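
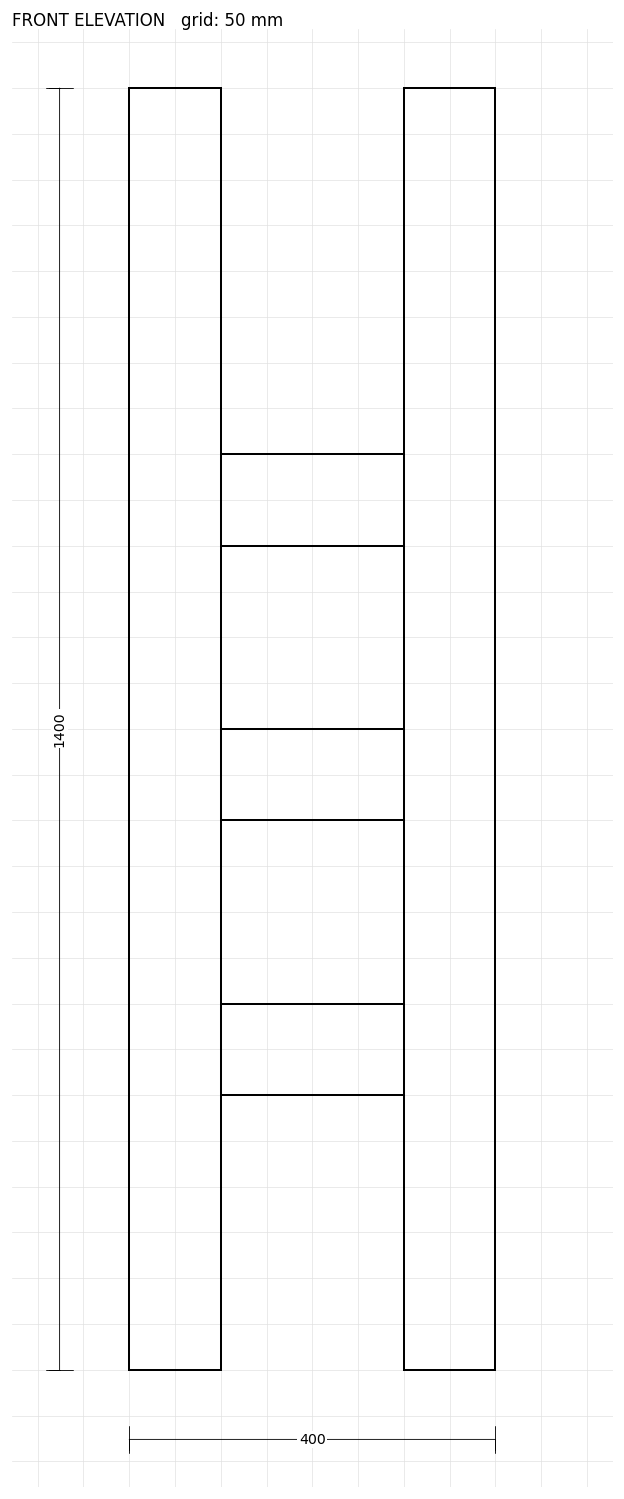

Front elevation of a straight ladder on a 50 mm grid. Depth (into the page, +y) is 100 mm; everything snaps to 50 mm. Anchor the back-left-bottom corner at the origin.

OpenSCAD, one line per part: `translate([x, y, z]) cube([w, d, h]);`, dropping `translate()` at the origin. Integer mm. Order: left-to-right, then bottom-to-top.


cube([100, 100, 1400]);
translate([100, 0, 300]) cube([200, 100, 100]);
translate([100, 0, 600]) cube([200, 100, 100]);
translate([100, 0, 900]) cube([200, 100, 100]);
translate([300, 0, 0]) cube([100, 100, 1400]);


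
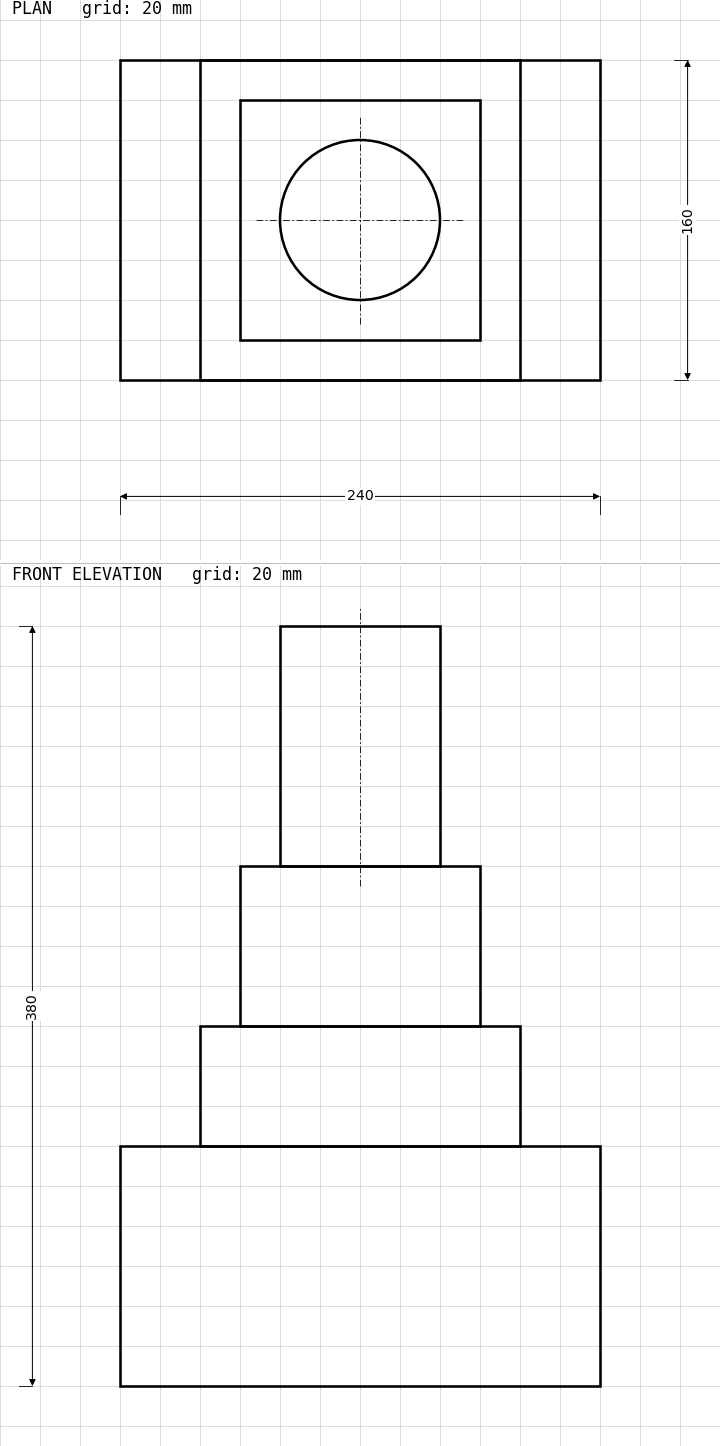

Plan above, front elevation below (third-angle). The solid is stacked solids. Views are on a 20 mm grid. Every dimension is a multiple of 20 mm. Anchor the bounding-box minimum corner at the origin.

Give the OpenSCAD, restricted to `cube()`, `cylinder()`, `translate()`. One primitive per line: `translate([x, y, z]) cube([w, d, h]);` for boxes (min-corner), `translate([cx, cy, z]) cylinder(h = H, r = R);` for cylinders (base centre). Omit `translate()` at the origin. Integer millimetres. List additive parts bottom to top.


cube([240, 160, 120]);
translate([40, 0, 120]) cube([160, 160, 60]);
translate([60, 20, 180]) cube([120, 120, 80]);
translate([120, 80, 260]) cylinder(h = 120, r = 40);


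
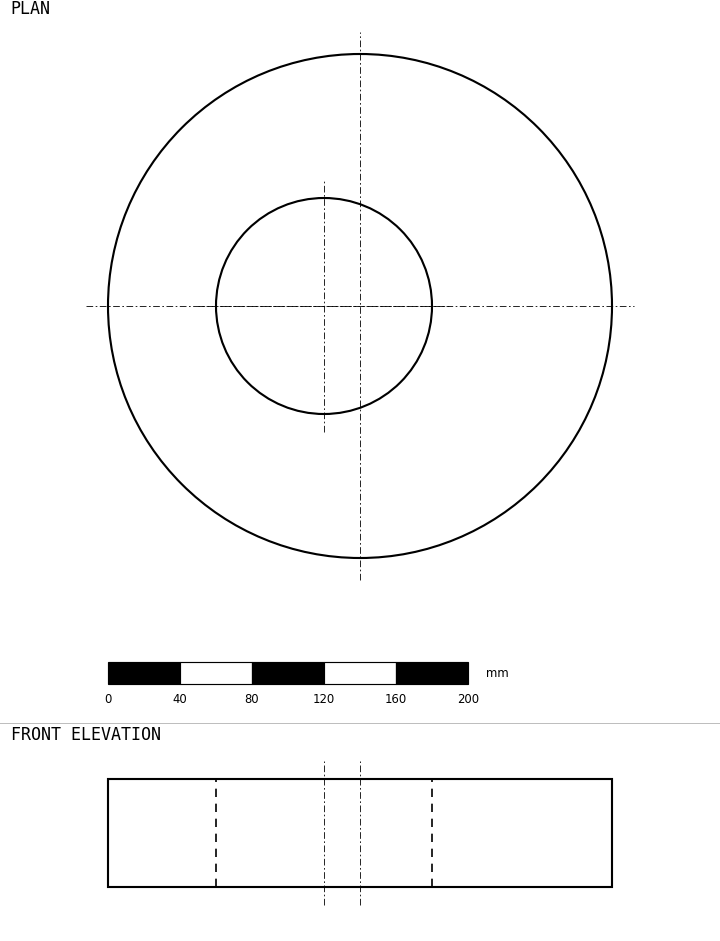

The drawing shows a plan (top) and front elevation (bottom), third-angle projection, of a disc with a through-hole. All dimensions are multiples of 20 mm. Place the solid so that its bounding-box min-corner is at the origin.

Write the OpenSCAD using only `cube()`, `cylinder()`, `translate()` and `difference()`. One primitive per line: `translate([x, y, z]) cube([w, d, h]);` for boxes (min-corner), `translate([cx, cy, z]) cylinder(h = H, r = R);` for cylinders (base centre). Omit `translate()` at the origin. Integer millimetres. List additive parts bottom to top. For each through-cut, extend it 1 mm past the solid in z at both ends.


difference() {
  translate([140, 140, 0]) cylinder(h = 60, r = 140);
  translate([120, 140, -1]) cylinder(h = 62, r = 60);
}


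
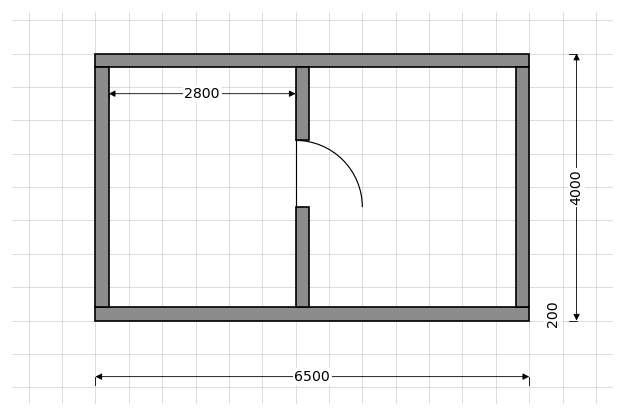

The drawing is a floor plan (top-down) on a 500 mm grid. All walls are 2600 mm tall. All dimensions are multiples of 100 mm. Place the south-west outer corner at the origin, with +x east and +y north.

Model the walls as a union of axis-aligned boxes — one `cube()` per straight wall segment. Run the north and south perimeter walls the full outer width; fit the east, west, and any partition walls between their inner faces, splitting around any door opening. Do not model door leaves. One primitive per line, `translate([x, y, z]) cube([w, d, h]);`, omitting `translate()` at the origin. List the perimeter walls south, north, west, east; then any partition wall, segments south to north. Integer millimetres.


cube([6500, 200, 2600]);
translate([0, 3800, 0]) cube([6500, 200, 2600]);
translate([0, 200, 0]) cube([200, 3600, 2600]);
translate([6300, 200, 0]) cube([200, 3600, 2600]);
translate([3000, 200, 0]) cube([200, 1500, 2600]);
translate([3000, 2700, 0]) cube([200, 1100, 2600]);


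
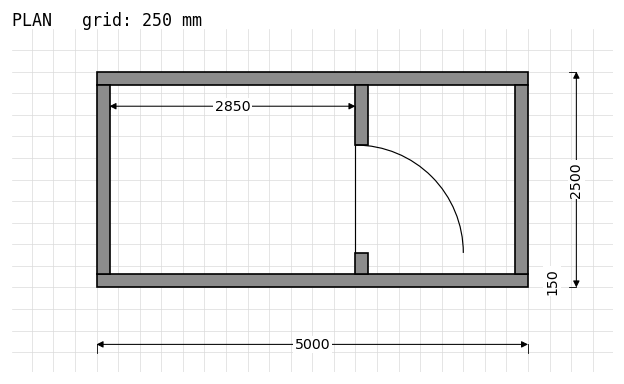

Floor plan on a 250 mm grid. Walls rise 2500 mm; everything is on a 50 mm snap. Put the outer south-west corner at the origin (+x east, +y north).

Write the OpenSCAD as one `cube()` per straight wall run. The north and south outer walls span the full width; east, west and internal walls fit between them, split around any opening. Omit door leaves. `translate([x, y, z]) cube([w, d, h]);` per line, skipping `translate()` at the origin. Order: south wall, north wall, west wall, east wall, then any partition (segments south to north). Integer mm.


cube([5000, 150, 2500]);
translate([0, 2350, 0]) cube([5000, 150, 2500]);
translate([0, 150, 0]) cube([150, 2200, 2500]);
translate([4850, 150, 0]) cube([150, 2200, 2500]);
translate([3000, 150, 0]) cube([150, 250, 2500]);
translate([3000, 1650, 0]) cube([150, 700, 2500]);


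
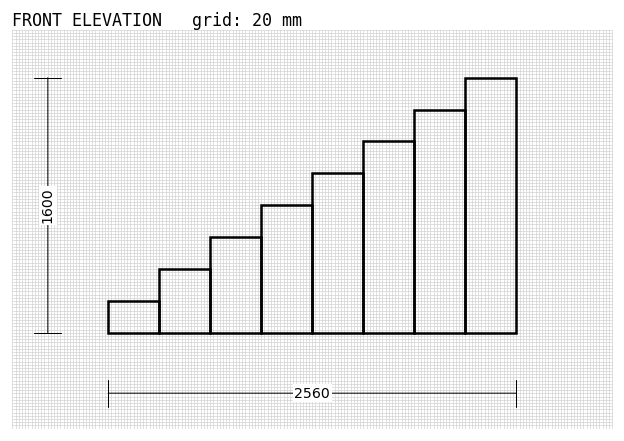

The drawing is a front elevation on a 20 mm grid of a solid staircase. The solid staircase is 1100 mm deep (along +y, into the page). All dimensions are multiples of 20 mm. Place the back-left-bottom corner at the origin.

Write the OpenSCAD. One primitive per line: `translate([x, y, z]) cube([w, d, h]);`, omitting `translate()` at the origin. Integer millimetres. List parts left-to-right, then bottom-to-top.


cube([320, 1100, 200]);
translate([320, 0, 0]) cube([320, 1100, 400]);
translate([640, 0, 0]) cube([320, 1100, 600]);
translate([960, 0, 0]) cube([320, 1100, 800]);
translate([1280, 0, 0]) cube([320, 1100, 1000]);
translate([1600, 0, 0]) cube([320, 1100, 1200]);
translate([1920, 0, 0]) cube([320, 1100, 1400]);
translate([2240, 0, 0]) cube([320, 1100, 1600]);


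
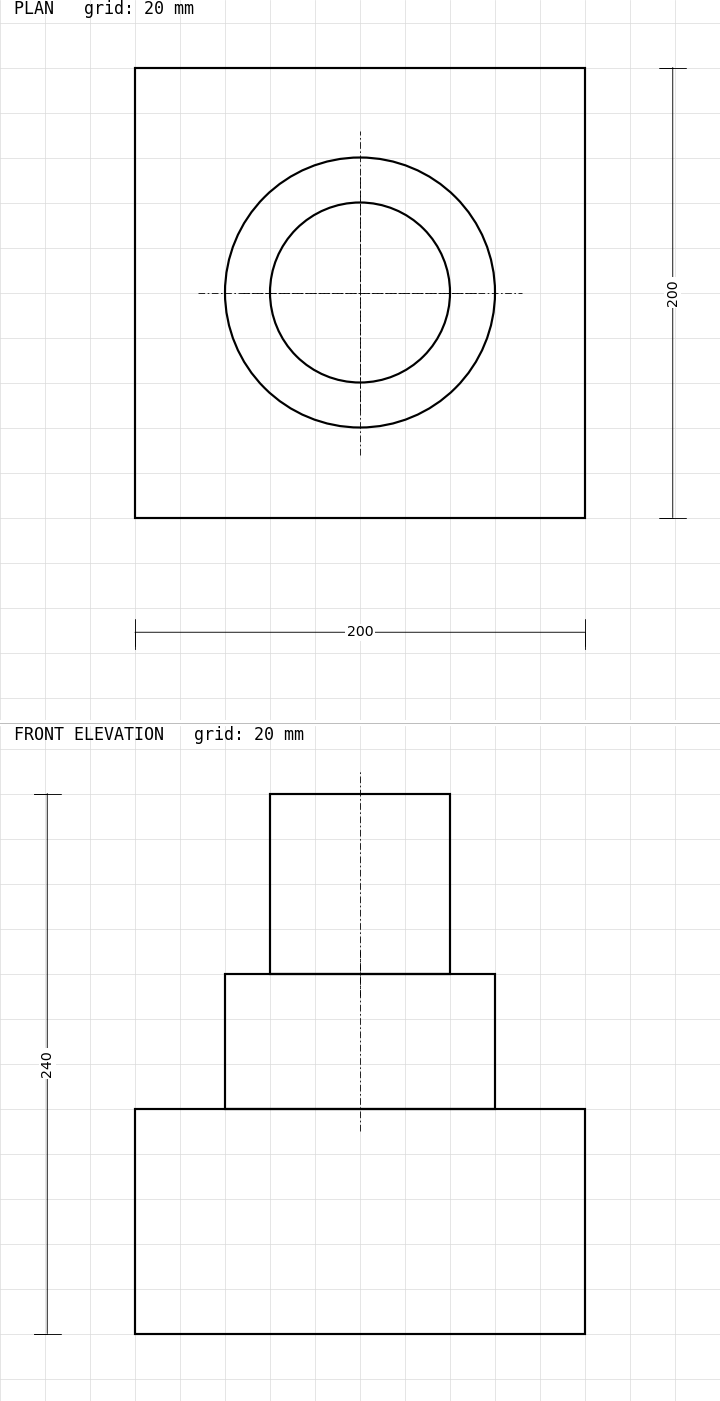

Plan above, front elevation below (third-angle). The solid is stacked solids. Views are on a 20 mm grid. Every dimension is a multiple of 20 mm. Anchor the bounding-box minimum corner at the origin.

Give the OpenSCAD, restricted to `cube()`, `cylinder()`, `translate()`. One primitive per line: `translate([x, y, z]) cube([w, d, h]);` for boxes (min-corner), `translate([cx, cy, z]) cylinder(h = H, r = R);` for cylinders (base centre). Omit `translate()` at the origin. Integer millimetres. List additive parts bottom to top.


cube([200, 200, 100]);
translate([100, 100, 100]) cylinder(h = 60, r = 60);
translate([100, 100, 160]) cylinder(h = 80, r = 40);


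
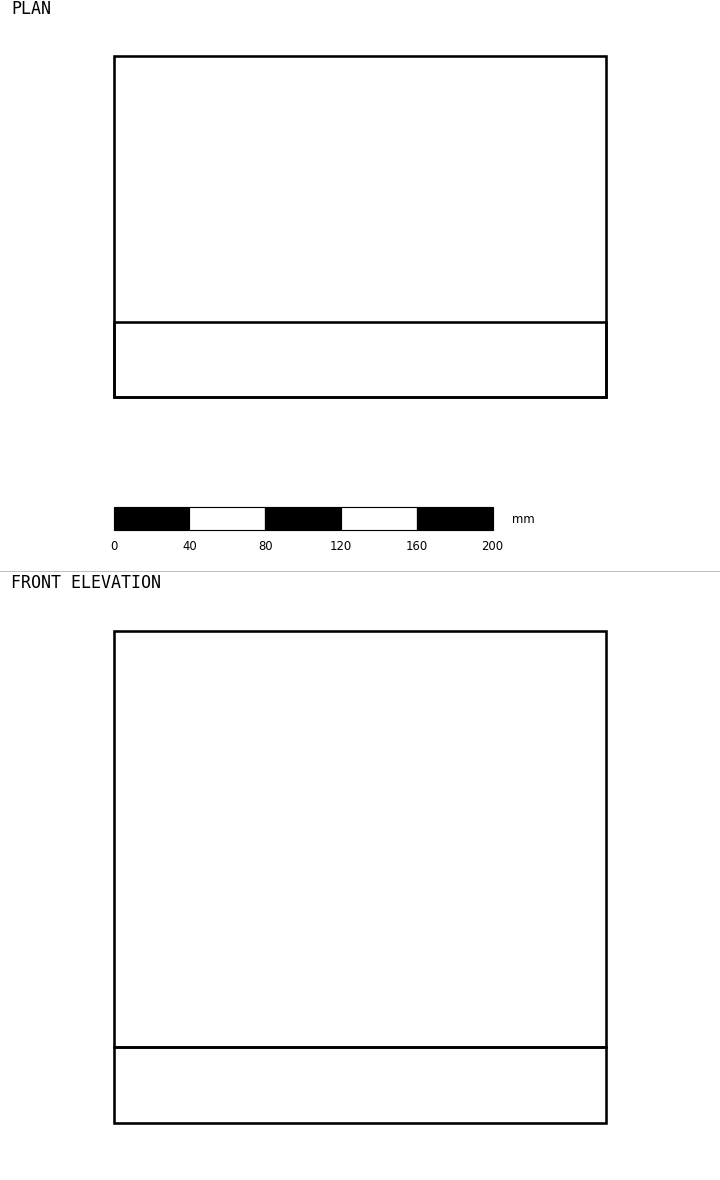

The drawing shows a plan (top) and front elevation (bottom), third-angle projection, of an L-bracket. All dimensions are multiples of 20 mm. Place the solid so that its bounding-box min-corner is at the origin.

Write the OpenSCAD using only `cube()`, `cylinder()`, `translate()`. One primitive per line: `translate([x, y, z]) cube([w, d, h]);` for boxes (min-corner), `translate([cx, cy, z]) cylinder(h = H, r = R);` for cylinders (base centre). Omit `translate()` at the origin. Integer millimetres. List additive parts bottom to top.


cube([260, 180, 40]);
translate([0, 0, 40]) cube([260, 40, 220]);


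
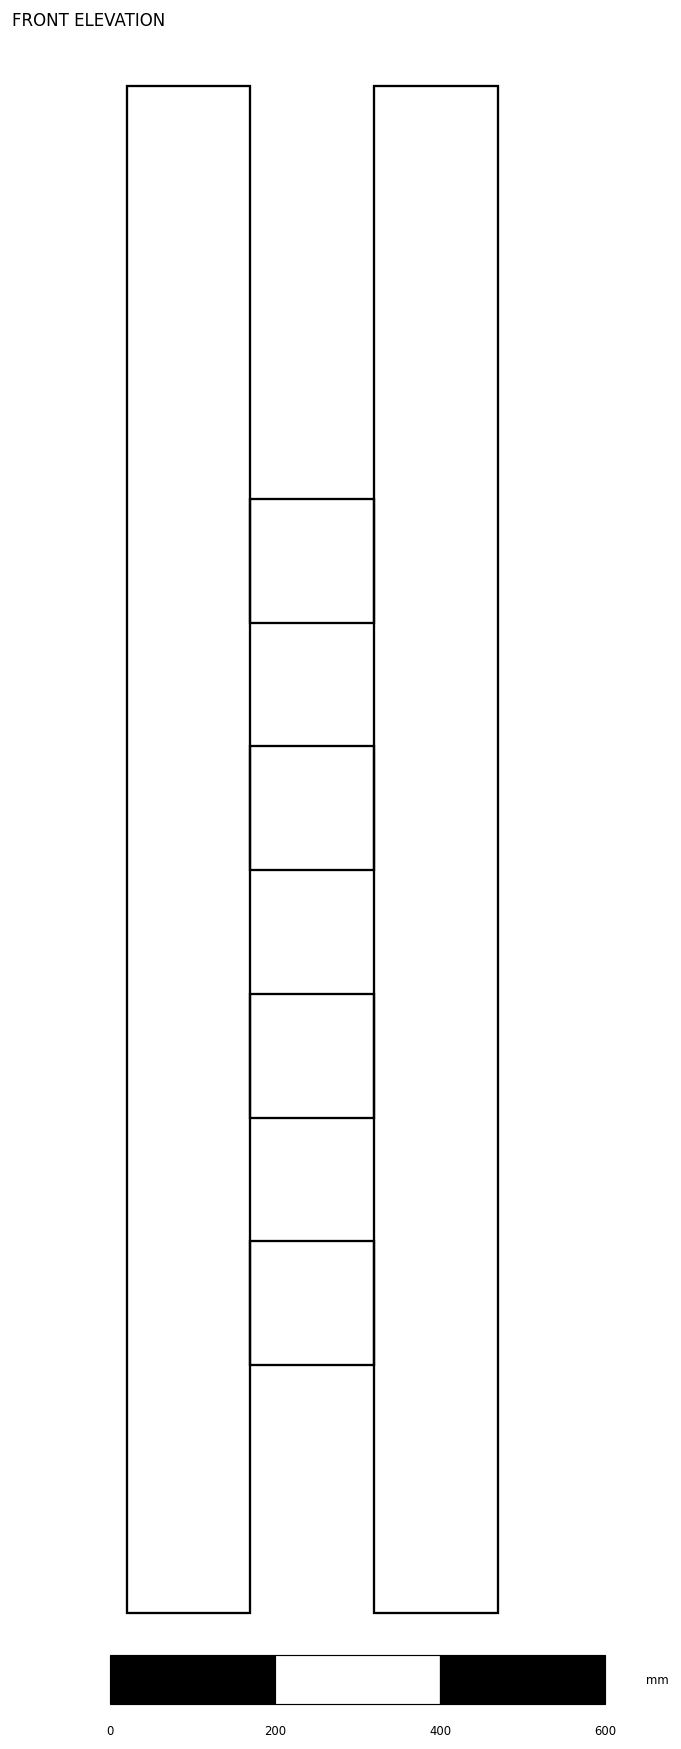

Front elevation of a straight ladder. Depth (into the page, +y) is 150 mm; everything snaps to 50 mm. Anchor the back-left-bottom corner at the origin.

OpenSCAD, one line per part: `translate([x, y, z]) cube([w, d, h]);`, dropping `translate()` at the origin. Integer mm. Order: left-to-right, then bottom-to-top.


cube([150, 150, 1850]);
translate([150, 0, 300]) cube([150, 150, 150]);
translate([150, 0, 600]) cube([150, 150, 150]);
translate([150, 0, 900]) cube([150, 150, 150]);
translate([150, 0, 1200]) cube([150, 150, 150]);
translate([300, 0, 0]) cube([150, 150, 1850]);


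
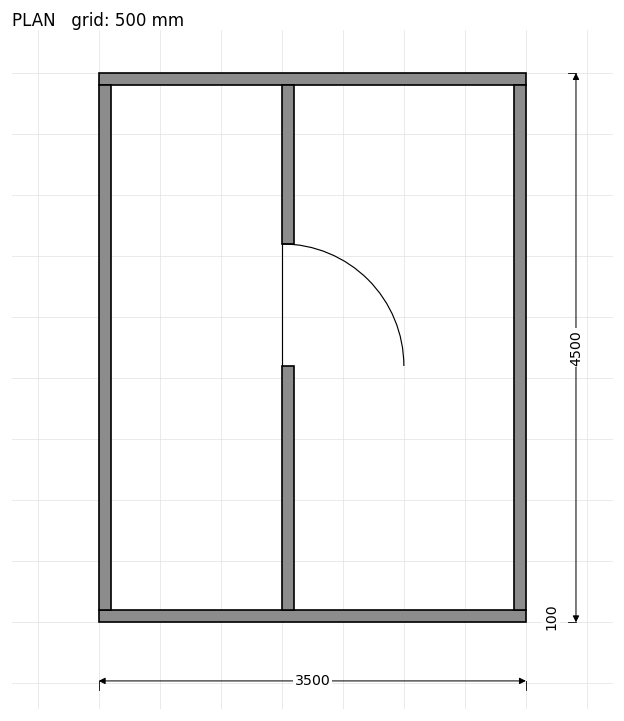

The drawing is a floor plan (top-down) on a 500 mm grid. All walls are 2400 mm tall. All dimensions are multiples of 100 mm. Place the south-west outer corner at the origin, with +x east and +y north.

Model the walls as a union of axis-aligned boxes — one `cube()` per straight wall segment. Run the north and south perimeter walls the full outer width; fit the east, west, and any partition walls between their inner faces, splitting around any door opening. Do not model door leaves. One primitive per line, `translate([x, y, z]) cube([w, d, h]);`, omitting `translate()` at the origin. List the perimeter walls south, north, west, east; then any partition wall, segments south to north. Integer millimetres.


cube([3500, 100, 2400]);
translate([0, 4400, 0]) cube([3500, 100, 2400]);
translate([0, 100, 0]) cube([100, 4300, 2400]);
translate([3400, 100, 0]) cube([100, 4300, 2400]);
translate([1500, 100, 0]) cube([100, 2000, 2400]);
translate([1500, 3100, 0]) cube([100, 1300, 2400]);


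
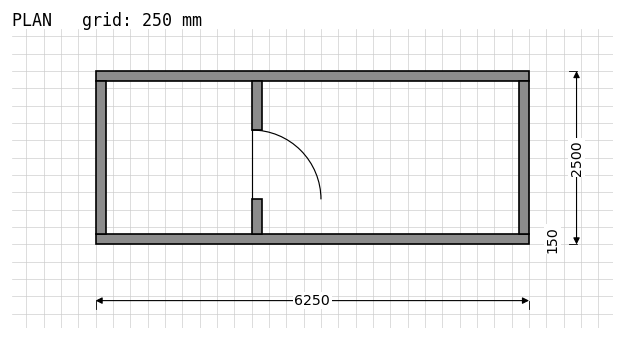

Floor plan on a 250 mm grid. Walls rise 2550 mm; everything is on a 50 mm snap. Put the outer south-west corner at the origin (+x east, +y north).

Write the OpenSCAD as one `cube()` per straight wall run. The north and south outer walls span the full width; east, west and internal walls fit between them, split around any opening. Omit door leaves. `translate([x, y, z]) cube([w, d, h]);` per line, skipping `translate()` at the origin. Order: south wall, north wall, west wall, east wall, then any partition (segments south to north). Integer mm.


cube([6250, 150, 2550]);
translate([0, 2350, 0]) cube([6250, 150, 2550]);
translate([0, 150, 0]) cube([150, 2200, 2550]);
translate([6100, 150, 0]) cube([150, 2200, 2550]);
translate([2250, 150, 0]) cube([150, 500, 2550]);
translate([2250, 1650, 0]) cube([150, 700, 2550]);


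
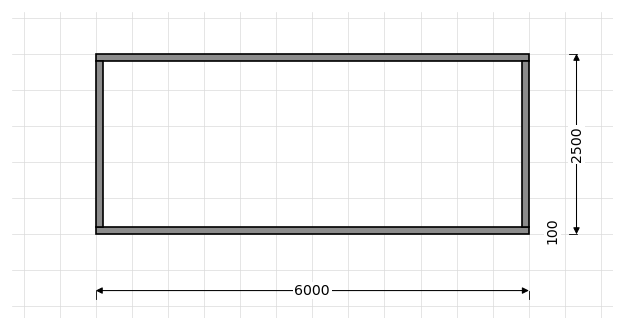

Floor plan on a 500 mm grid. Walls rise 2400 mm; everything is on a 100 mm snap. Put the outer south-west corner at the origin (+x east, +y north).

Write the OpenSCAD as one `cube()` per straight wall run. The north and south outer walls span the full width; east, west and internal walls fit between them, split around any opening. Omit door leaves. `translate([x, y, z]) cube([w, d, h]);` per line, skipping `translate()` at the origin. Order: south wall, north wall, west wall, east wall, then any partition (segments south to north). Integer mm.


cube([6000, 100, 2400]);
translate([0, 2400, 0]) cube([6000, 100, 2400]);
translate([0, 100, 0]) cube([100, 2300, 2400]);
translate([5900, 100, 0]) cube([100, 2300, 2400]);


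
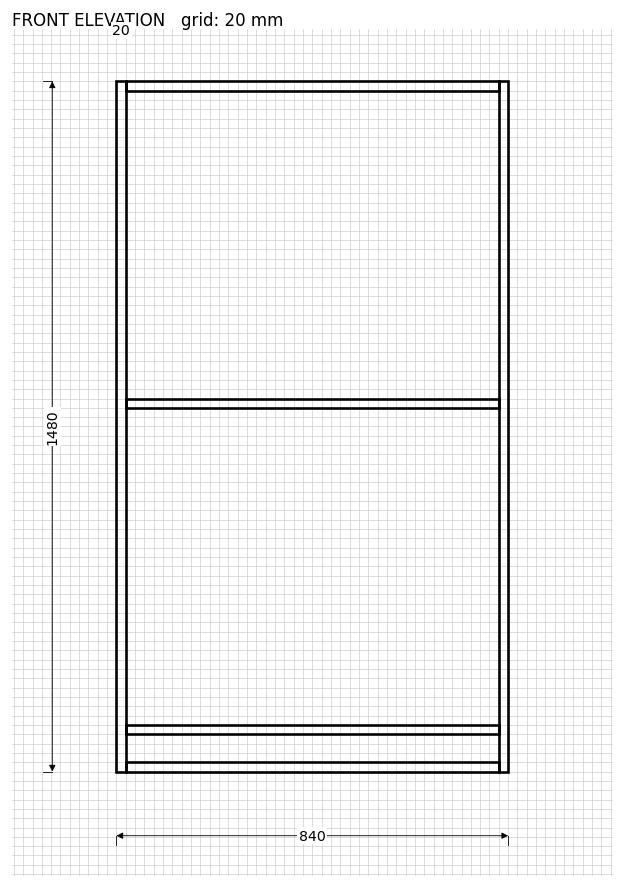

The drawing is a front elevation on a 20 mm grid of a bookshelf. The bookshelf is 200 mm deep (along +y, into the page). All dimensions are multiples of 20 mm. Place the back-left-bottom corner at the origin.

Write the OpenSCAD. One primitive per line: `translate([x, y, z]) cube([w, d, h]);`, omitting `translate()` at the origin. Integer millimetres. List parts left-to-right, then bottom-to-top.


cube([20, 200, 1480]);
translate([20, 0, 0]) cube([800, 200, 20]);
translate([20, 0, 80]) cube([800, 200, 20]);
translate([20, 0, 780]) cube([800, 200, 20]);
translate([20, 0, 1460]) cube([800, 200, 20]);
translate([820, 0, 0]) cube([20, 200, 1480]);


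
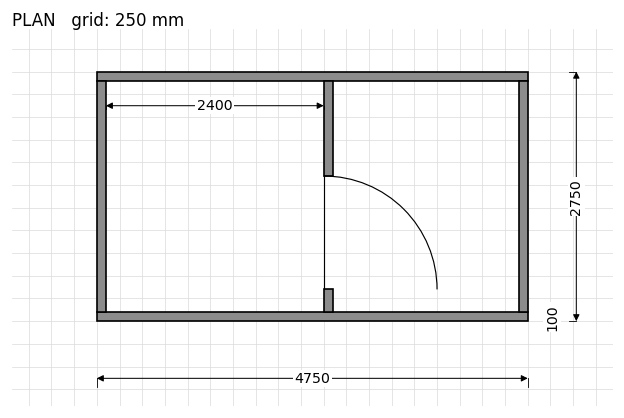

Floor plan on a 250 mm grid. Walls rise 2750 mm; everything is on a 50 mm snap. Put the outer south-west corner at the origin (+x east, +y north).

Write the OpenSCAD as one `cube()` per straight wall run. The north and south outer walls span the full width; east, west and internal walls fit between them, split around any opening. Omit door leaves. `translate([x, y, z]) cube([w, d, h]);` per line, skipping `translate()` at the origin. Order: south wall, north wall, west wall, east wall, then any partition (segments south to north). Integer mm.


cube([4750, 100, 2750]);
translate([0, 2650, 0]) cube([4750, 100, 2750]);
translate([0, 100, 0]) cube([100, 2550, 2750]);
translate([4650, 100, 0]) cube([100, 2550, 2750]);
translate([2500, 100, 0]) cube([100, 250, 2750]);
translate([2500, 1600, 0]) cube([100, 1050, 2750]);


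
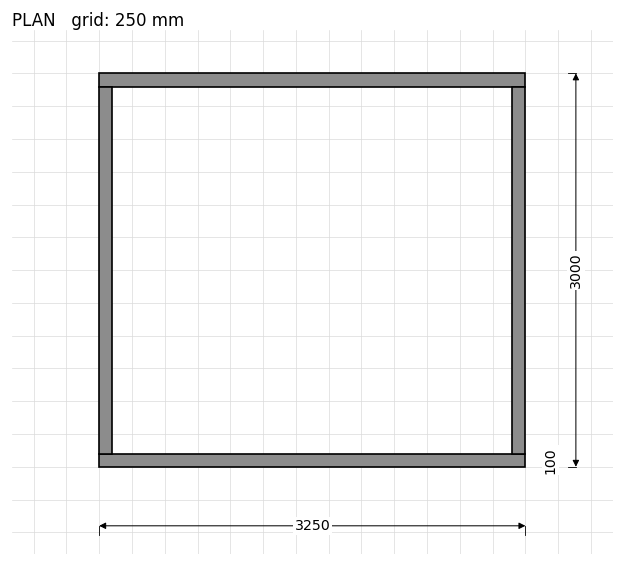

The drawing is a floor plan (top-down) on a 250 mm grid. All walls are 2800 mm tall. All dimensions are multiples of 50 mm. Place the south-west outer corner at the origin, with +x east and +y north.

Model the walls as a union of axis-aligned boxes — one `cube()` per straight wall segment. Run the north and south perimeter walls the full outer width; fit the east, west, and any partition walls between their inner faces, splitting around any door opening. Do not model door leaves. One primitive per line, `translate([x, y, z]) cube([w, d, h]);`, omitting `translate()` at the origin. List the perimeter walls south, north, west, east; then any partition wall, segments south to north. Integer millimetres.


cube([3250, 100, 2800]);
translate([0, 2900, 0]) cube([3250, 100, 2800]);
translate([0, 100, 0]) cube([100, 2800, 2800]);
translate([3150, 100, 0]) cube([100, 2800, 2800]);


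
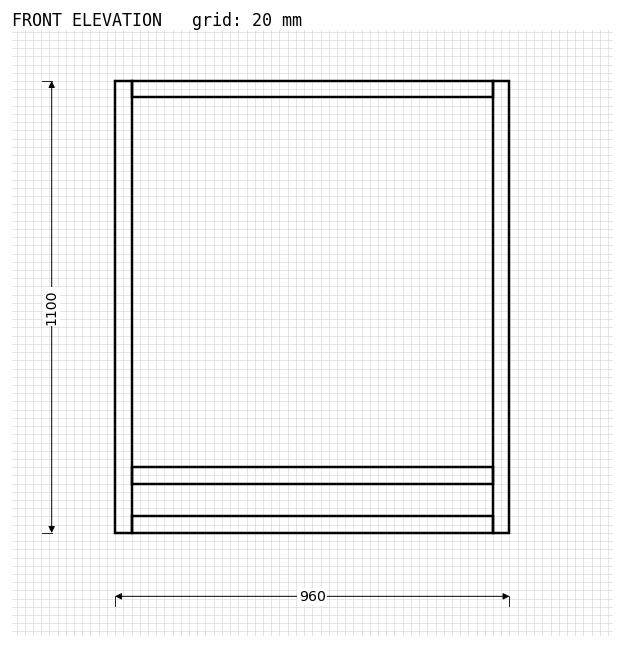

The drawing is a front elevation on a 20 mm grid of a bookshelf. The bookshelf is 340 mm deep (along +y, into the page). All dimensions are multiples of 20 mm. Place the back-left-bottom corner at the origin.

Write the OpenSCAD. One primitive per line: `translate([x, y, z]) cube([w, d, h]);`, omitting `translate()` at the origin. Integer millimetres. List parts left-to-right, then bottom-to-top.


cube([40, 340, 1100]);
translate([40, 0, 0]) cube([880, 340, 40]);
translate([40, 0, 120]) cube([880, 340, 40]);
translate([40, 0, 1060]) cube([880, 340, 40]);
translate([920, 0, 0]) cube([40, 340, 1100]);


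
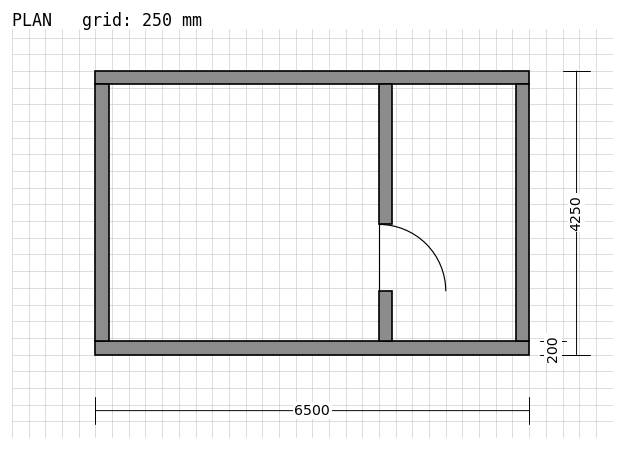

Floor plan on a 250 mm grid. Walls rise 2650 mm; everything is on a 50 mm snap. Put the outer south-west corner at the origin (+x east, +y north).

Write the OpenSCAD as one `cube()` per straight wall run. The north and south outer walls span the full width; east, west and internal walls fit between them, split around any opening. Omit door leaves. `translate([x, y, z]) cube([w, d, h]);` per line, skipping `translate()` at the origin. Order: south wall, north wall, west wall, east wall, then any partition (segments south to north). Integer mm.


cube([6500, 200, 2650]);
translate([0, 4050, 0]) cube([6500, 200, 2650]);
translate([0, 200, 0]) cube([200, 3850, 2650]);
translate([6300, 200, 0]) cube([200, 3850, 2650]);
translate([4250, 200, 0]) cube([200, 750, 2650]);
translate([4250, 1950, 0]) cube([200, 2100, 2650]);


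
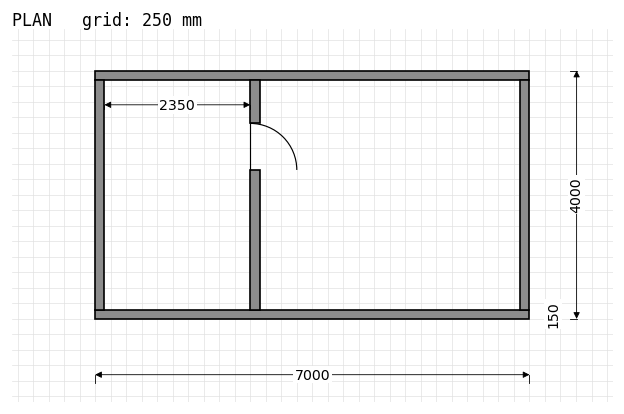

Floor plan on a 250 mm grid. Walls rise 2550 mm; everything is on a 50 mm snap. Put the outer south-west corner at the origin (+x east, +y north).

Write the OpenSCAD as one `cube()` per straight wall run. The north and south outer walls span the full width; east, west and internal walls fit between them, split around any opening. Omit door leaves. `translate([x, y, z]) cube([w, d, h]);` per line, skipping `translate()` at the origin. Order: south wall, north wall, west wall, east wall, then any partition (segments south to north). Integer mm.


cube([7000, 150, 2550]);
translate([0, 3850, 0]) cube([7000, 150, 2550]);
translate([0, 150, 0]) cube([150, 3700, 2550]);
translate([6850, 150, 0]) cube([150, 3700, 2550]);
translate([2500, 150, 0]) cube([150, 2250, 2550]);
translate([2500, 3150, 0]) cube([150, 700, 2550]);


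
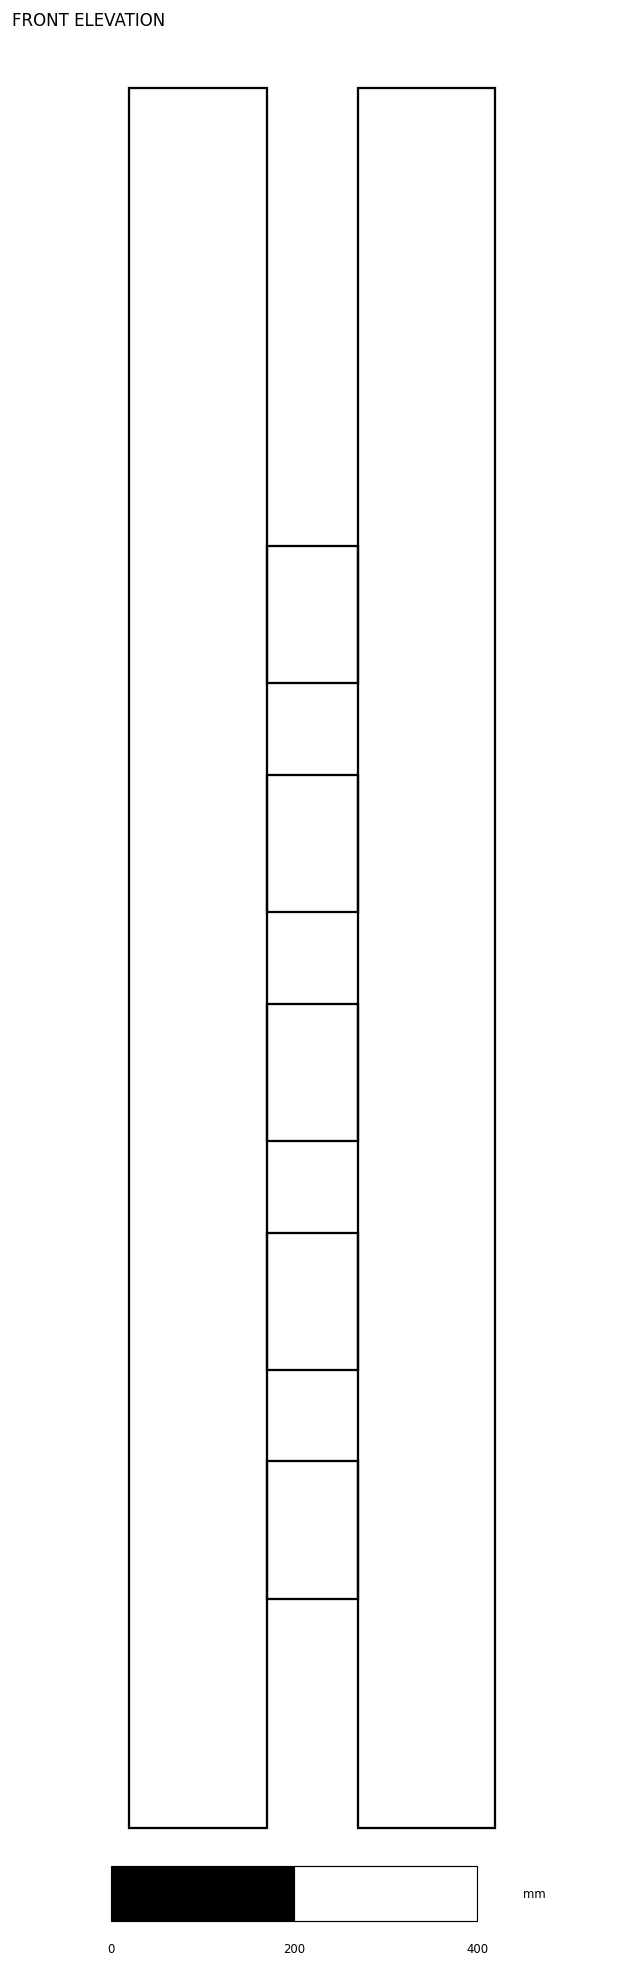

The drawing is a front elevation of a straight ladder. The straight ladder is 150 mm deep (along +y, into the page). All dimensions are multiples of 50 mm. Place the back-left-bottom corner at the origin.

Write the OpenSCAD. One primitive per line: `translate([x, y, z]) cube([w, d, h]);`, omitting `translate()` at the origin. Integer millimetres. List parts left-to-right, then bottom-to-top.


cube([150, 150, 1900]);
translate([150, 0, 250]) cube([100, 150, 150]);
translate([150, 0, 500]) cube([100, 150, 150]);
translate([150, 0, 750]) cube([100, 150, 150]);
translate([150, 0, 1000]) cube([100, 150, 150]);
translate([150, 0, 1250]) cube([100, 150, 150]);
translate([250, 0, 0]) cube([150, 150, 1900]);


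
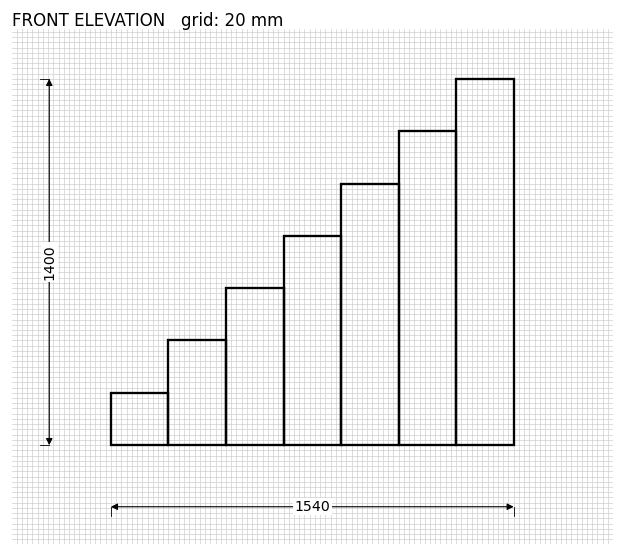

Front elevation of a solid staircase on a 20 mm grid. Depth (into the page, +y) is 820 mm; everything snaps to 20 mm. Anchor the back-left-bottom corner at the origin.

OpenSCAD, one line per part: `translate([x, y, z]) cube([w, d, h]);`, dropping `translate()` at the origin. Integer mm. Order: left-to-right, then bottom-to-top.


cube([220, 820, 200]);
translate([220, 0, 0]) cube([220, 820, 400]);
translate([440, 0, 0]) cube([220, 820, 600]);
translate([660, 0, 0]) cube([220, 820, 800]);
translate([880, 0, 0]) cube([220, 820, 1000]);
translate([1100, 0, 0]) cube([220, 820, 1200]);
translate([1320, 0, 0]) cube([220, 820, 1400]);


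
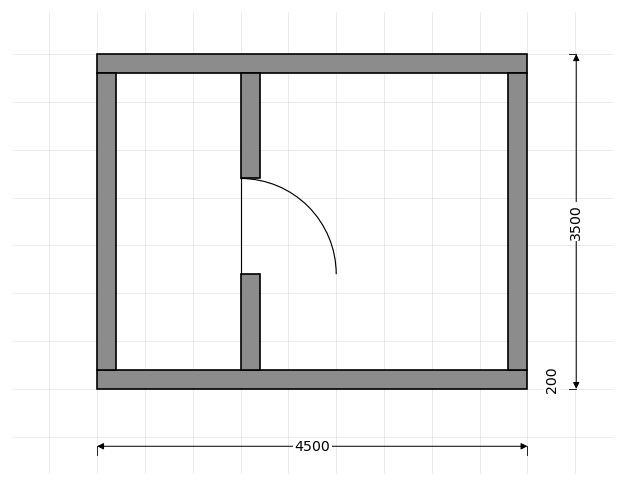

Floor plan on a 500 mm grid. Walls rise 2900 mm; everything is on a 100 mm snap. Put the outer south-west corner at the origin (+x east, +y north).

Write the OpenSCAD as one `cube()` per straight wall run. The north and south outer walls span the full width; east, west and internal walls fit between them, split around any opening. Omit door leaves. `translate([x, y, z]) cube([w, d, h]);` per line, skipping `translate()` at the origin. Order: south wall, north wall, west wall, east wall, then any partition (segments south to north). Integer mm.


cube([4500, 200, 2900]);
translate([0, 3300, 0]) cube([4500, 200, 2900]);
translate([0, 200, 0]) cube([200, 3100, 2900]);
translate([4300, 200, 0]) cube([200, 3100, 2900]);
translate([1500, 200, 0]) cube([200, 1000, 2900]);
translate([1500, 2200, 0]) cube([200, 1100, 2900]);


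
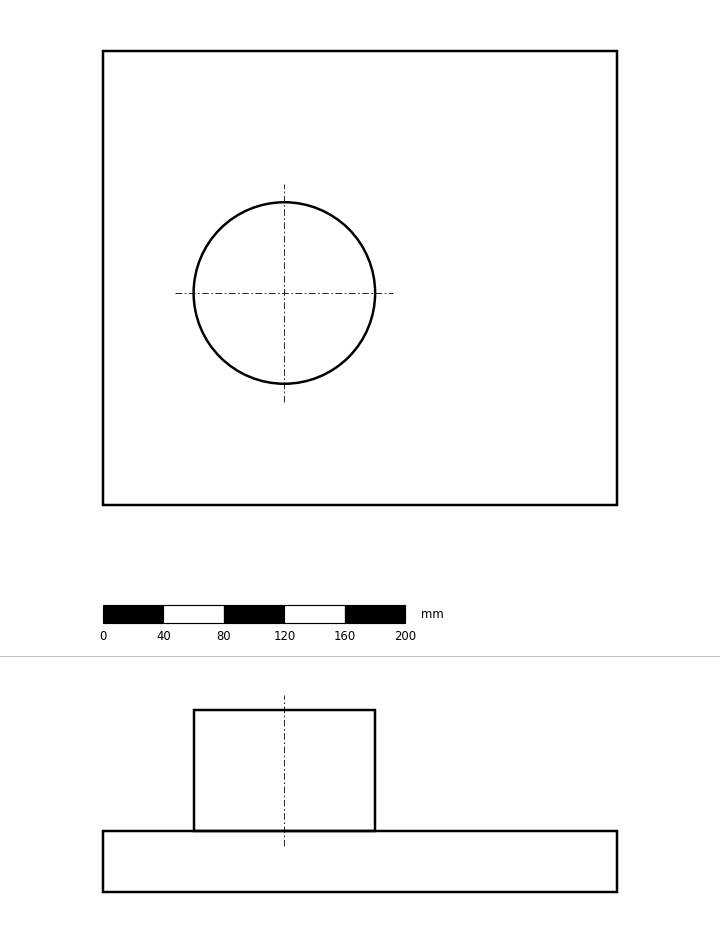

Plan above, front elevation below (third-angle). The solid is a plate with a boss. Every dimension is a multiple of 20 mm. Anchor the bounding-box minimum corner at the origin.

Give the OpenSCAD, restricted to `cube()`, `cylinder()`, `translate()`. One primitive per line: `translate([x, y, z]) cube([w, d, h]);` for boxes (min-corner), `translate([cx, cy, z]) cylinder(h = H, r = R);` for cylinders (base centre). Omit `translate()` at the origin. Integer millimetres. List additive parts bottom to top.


cube([340, 300, 40]);
translate([120, 140, 40]) cylinder(h = 80, r = 60);


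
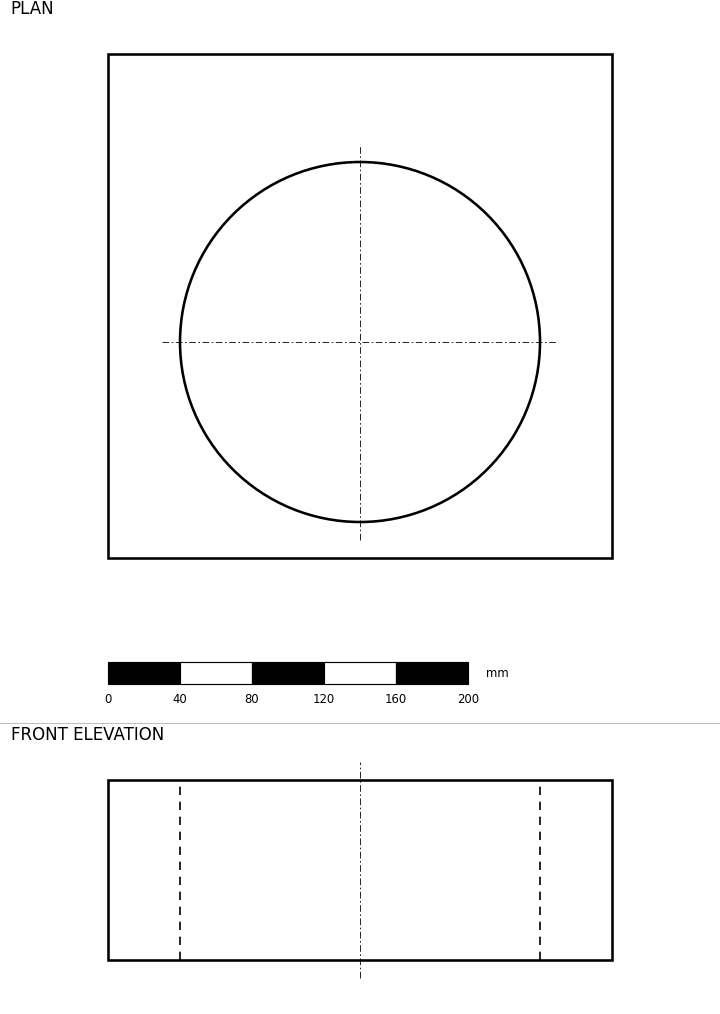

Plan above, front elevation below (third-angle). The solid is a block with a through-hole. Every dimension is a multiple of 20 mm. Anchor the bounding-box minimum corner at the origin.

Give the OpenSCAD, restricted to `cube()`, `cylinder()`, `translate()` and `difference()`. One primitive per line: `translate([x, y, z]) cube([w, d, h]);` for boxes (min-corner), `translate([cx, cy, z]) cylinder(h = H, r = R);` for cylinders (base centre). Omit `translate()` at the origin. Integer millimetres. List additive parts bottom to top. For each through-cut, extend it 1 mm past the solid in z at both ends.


difference() {
  cube([280, 280, 100]);
  translate([140, 120, -1]) cylinder(h = 102, r = 100);
}


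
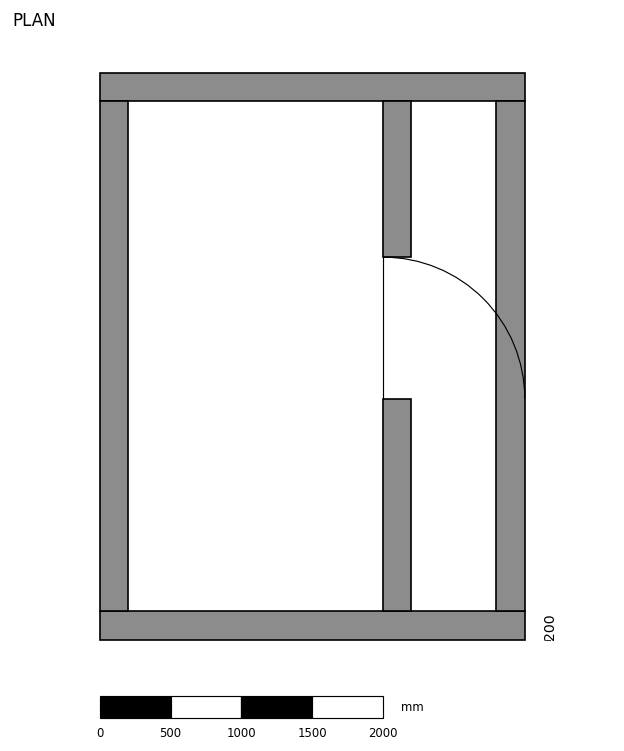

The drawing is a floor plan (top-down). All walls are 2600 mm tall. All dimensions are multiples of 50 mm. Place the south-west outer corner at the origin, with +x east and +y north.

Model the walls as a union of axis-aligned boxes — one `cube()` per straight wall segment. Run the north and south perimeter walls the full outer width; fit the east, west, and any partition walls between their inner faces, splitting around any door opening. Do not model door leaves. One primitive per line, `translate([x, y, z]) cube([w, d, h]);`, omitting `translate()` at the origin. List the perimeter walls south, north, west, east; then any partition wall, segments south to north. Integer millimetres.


cube([3000, 200, 2600]);
translate([0, 3800, 0]) cube([3000, 200, 2600]);
translate([0, 200, 0]) cube([200, 3600, 2600]);
translate([2800, 200, 0]) cube([200, 3600, 2600]);
translate([2000, 200, 0]) cube([200, 1500, 2600]);
translate([2000, 2700, 0]) cube([200, 1100, 2600]);


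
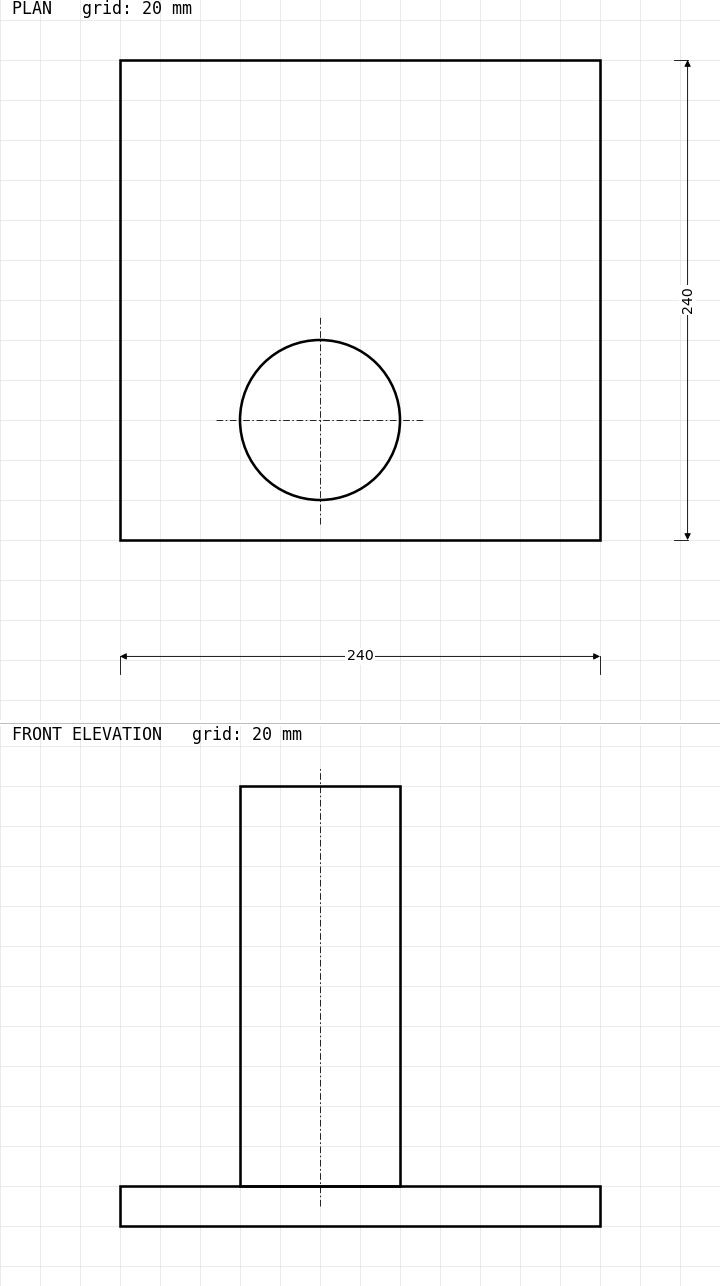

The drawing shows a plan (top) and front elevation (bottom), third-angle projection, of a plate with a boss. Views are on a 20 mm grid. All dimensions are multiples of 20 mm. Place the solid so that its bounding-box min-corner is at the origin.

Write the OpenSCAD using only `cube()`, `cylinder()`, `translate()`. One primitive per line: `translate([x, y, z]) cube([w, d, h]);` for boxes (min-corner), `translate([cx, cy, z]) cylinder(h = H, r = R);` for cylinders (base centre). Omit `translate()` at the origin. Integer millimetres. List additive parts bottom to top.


cube([240, 240, 20]);
translate([100, 60, 20]) cylinder(h = 200, r = 40);


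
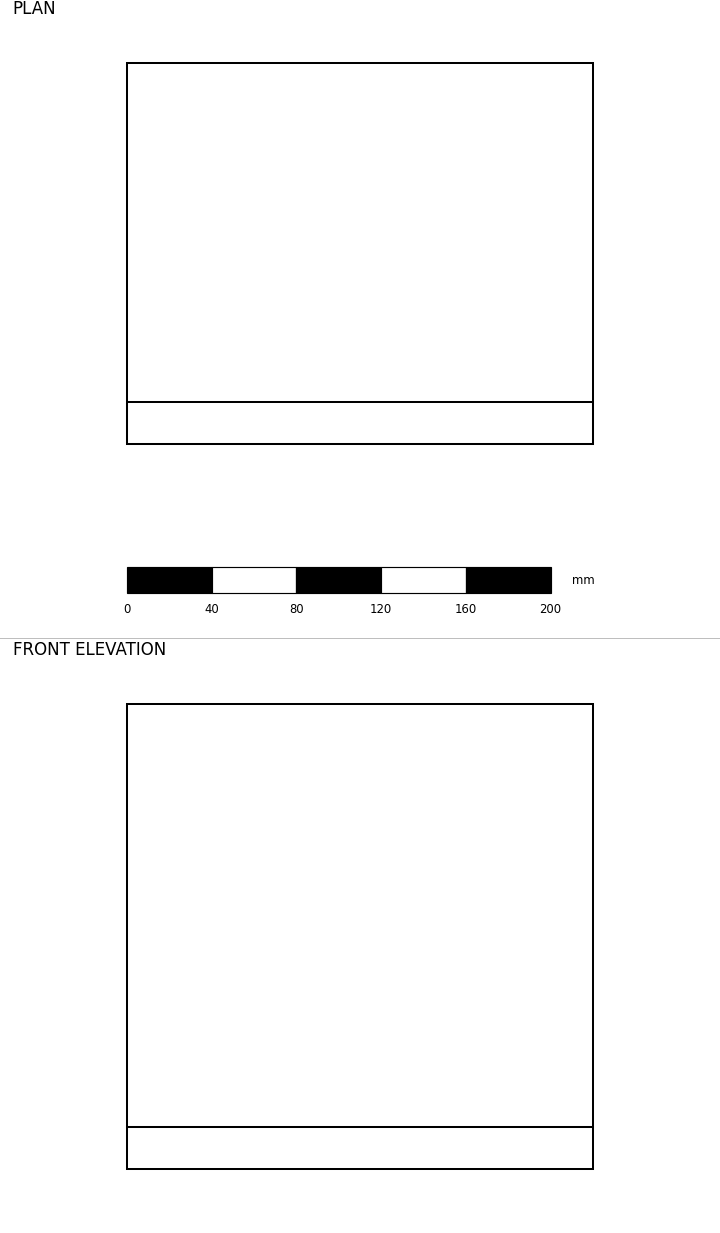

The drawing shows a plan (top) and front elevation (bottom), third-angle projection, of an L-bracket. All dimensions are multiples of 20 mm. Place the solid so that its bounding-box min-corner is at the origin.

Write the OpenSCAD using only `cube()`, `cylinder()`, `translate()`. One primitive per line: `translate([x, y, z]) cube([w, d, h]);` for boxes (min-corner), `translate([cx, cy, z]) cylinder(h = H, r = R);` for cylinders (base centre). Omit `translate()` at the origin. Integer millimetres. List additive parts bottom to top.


cube([220, 180, 20]);
translate([0, 0, 20]) cube([220, 20, 200]);


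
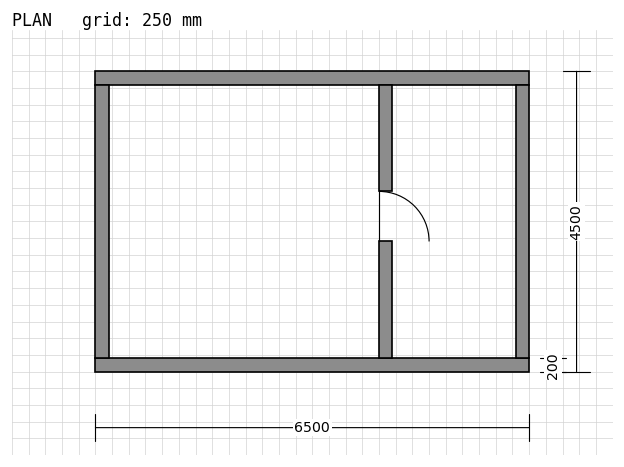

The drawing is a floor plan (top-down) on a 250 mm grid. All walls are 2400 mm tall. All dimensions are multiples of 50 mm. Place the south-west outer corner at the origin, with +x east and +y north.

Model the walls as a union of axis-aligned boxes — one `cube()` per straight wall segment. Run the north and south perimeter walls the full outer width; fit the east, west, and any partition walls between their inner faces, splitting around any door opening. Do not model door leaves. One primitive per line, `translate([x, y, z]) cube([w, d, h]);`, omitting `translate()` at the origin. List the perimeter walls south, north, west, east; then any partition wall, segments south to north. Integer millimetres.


cube([6500, 200, 2400]);
translate([0, 4300, 0]) cube([6500, 200, 2400]);
translate([0, 200, 0]) cube([200, 4100, 2400]);
translate([6300, 200, 0]) cube([200, 4100, 2400]);
translate([4250, 200, 0]) cube([200, 1750, 2400]);
translate([4250, 2700, 0]) cube([200, 1600, 2400]);


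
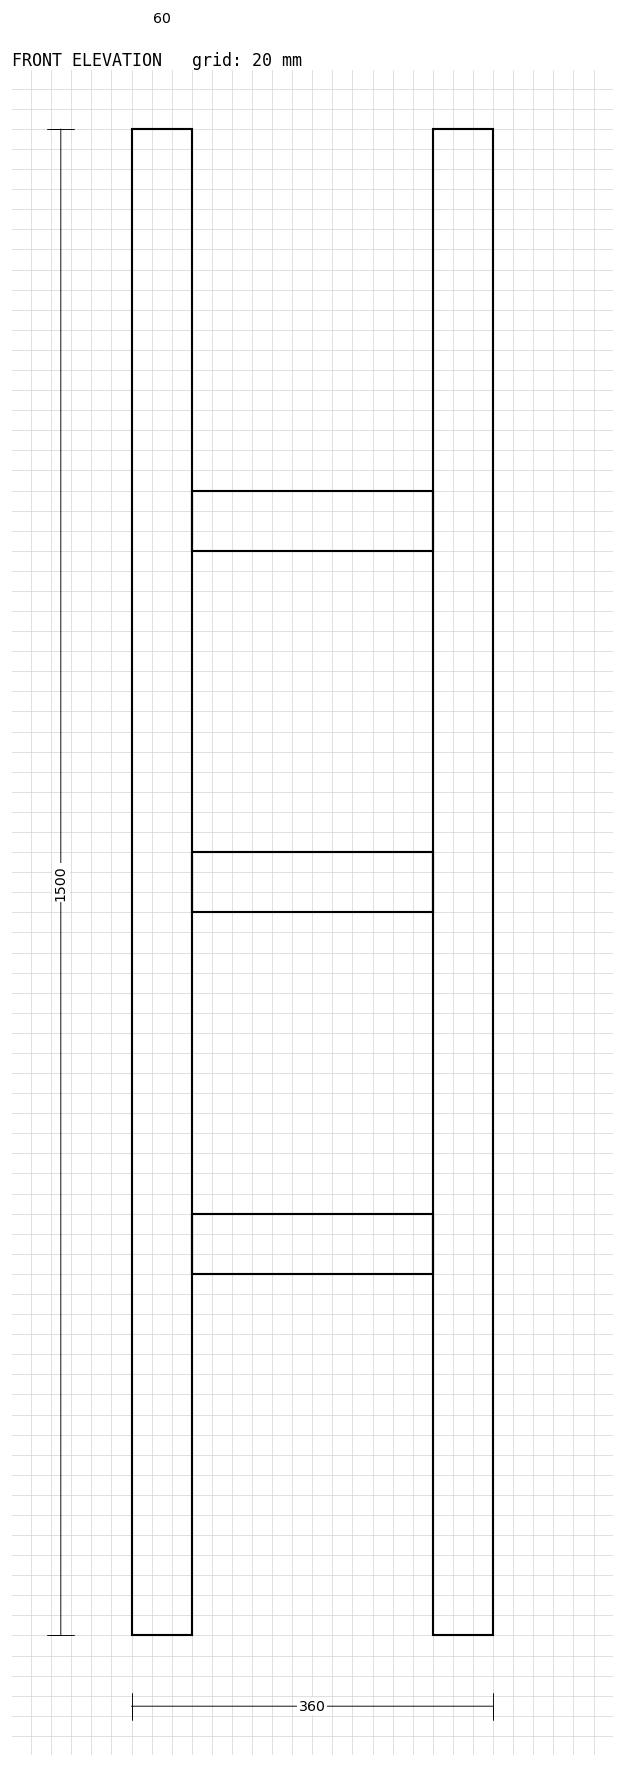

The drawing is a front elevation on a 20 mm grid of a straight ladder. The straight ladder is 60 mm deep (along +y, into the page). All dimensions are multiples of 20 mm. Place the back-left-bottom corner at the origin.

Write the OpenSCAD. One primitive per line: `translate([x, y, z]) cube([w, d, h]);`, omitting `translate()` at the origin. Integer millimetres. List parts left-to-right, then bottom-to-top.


cube([60, 60, 1500]);
translate([60, 0, 360]) cube([240, 60, 60]);
translate([60, 0, 720]) cube([240, 60, 60]);
translate([60, 0, 1080]) cube([240, 60, 60]);
translate([300, 0, 0]) cube([60, 60, 1500]);


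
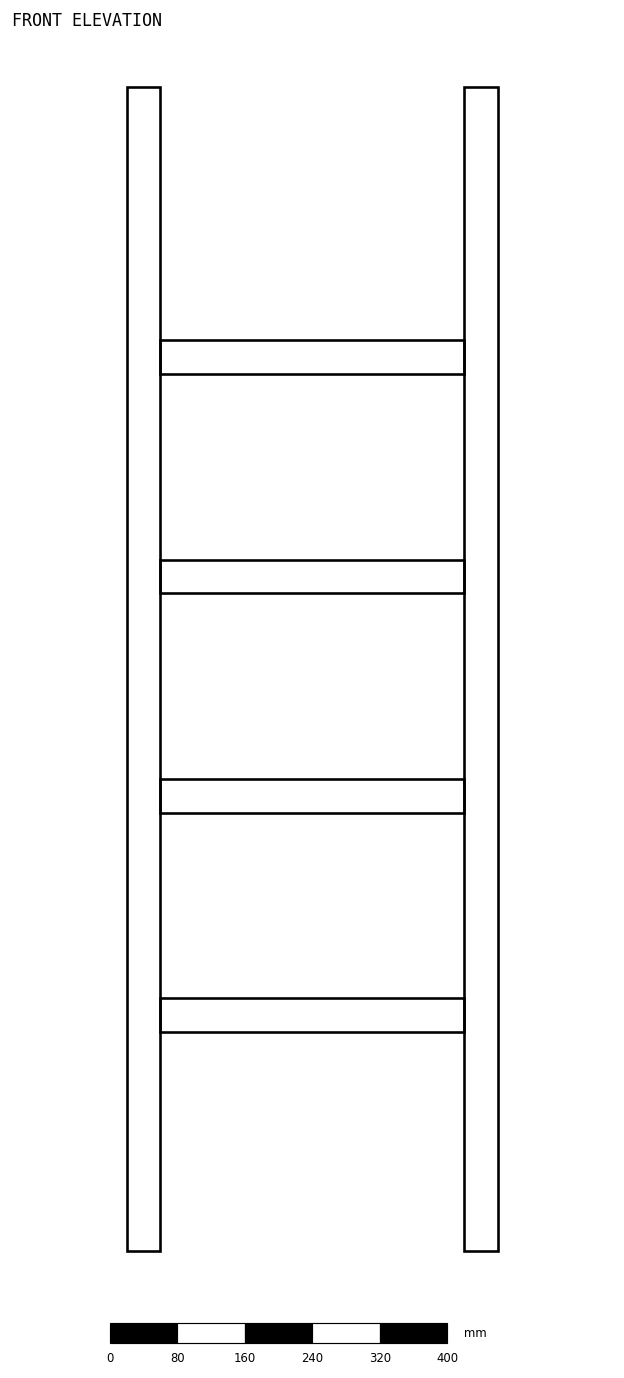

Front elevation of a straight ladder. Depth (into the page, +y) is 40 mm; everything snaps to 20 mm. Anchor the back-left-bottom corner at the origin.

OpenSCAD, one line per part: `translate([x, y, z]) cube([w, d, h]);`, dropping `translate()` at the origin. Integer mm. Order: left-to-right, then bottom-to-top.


cube([40, 40, 1380]);
translate([40, 0, 260]) cube([360, 40, 40]);
translate([40, 0, 520]) cube([360, 40, 40]);
translate([40, 0, 780]) cube([360, 40, 40]);
translate([40, 0, 1040]) cube([360, 40, 40]);
translate([400, 0, 0]) cube([40, 40, 1380]);


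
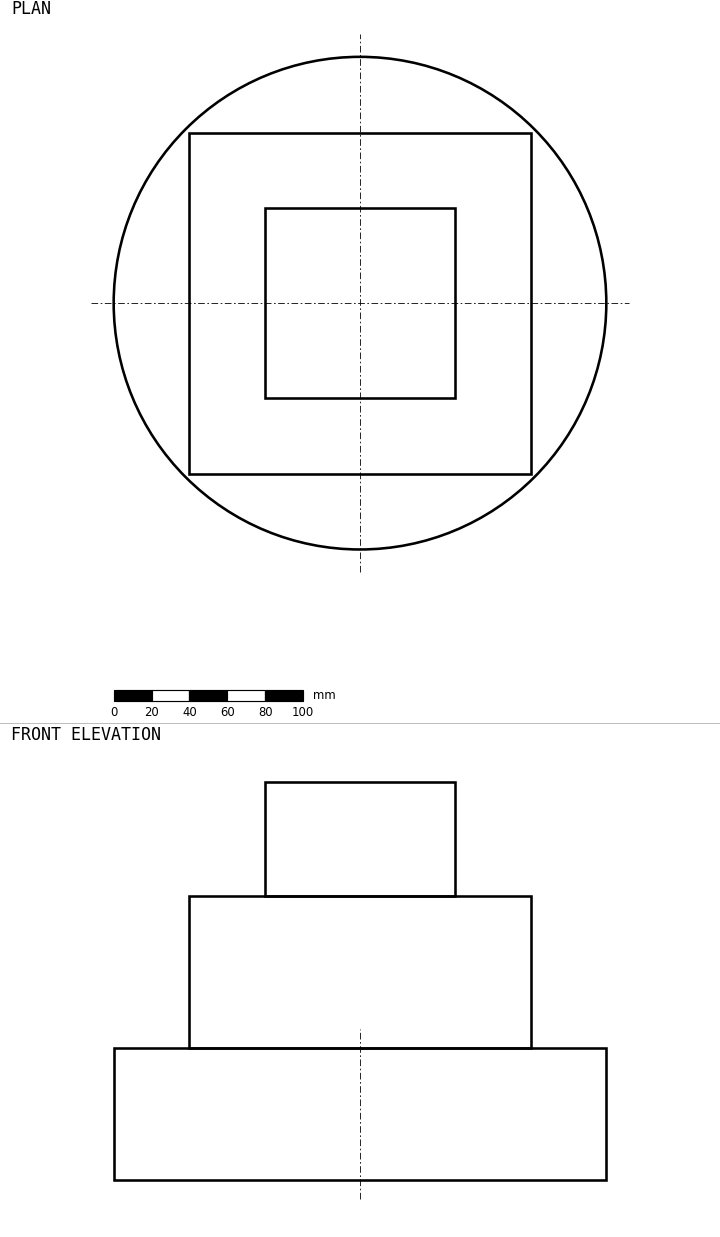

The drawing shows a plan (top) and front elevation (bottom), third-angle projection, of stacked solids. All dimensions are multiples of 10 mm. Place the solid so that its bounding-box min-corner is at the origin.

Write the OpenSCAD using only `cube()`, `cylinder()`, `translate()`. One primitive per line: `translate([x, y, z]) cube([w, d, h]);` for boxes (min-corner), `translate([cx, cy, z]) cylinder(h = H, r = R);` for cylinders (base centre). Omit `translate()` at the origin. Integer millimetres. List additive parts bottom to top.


translate([130, 130, 0]) cylinder(h = 70, r = 130);
translate([40, 40, 70]) cube([180, 180, 80]);
translate([80, 80, 150]) cube([100, 100, 60]);


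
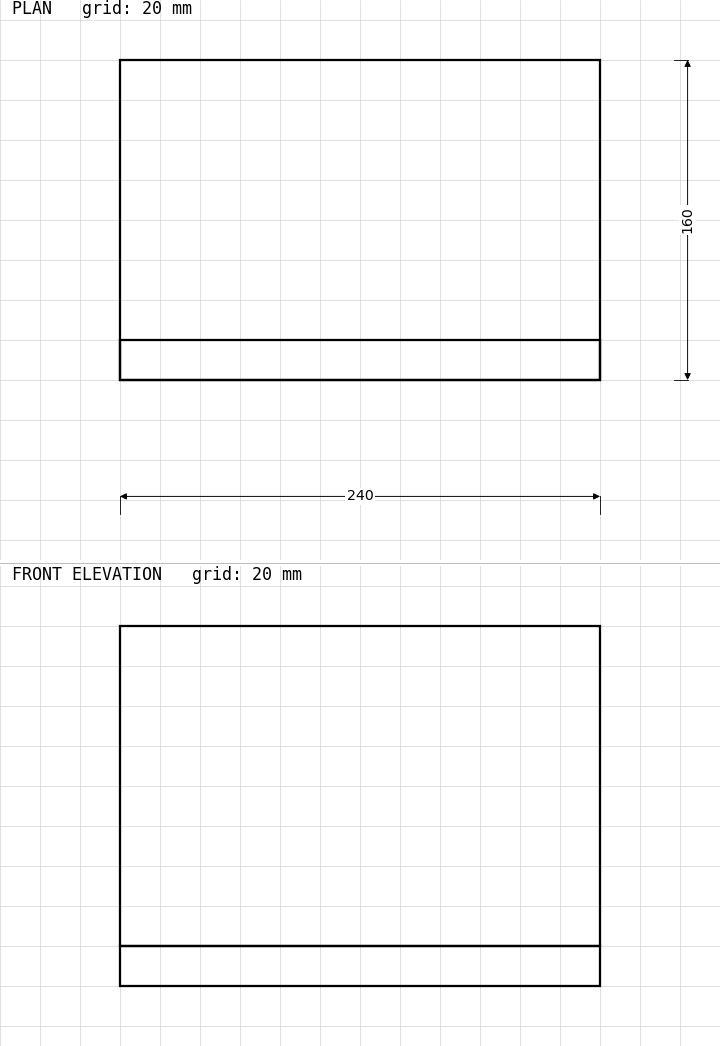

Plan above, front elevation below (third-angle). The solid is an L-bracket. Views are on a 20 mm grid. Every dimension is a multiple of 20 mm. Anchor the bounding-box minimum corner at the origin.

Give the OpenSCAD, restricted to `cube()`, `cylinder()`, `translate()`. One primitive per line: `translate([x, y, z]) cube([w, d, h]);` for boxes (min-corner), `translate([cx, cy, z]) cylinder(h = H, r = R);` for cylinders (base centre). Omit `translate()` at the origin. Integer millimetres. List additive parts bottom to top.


cube([240, 160, 20]);
translate([0, 0, 20]) cube([240, 20, 160]);


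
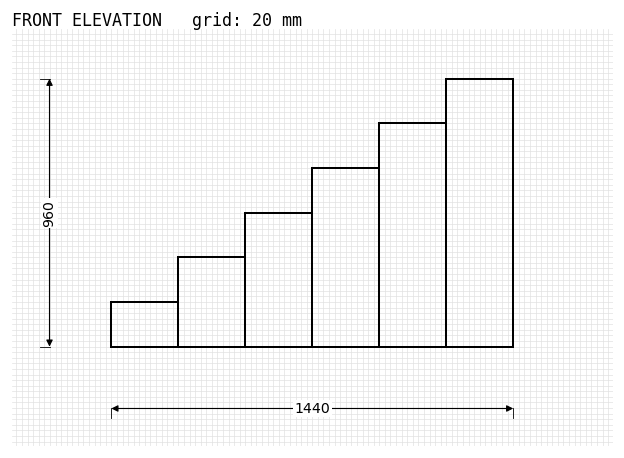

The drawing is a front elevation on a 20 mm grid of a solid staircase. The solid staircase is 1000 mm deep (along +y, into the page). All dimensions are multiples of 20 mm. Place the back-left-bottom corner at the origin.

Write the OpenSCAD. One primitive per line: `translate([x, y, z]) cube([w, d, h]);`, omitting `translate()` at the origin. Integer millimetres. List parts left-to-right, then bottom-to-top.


cube([240, 1000, 160]);
translate([240, 0, 0]) cube([240, 1000, 320]);
translate([480, 0, 0]) cube([240, 1000, 480]);
translate([720, 0, 0]) cube([240, 1000, 640]);
translate([960, 0, 0]) cube([240, 1000, 800]);
translate([1200, 0, 0]) cube([240, 1000, 960]);


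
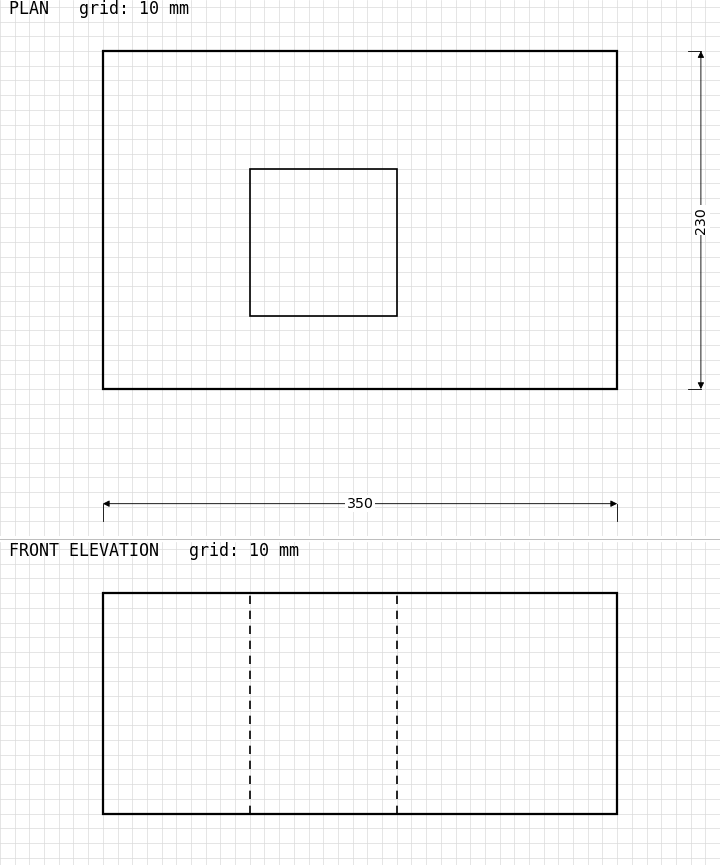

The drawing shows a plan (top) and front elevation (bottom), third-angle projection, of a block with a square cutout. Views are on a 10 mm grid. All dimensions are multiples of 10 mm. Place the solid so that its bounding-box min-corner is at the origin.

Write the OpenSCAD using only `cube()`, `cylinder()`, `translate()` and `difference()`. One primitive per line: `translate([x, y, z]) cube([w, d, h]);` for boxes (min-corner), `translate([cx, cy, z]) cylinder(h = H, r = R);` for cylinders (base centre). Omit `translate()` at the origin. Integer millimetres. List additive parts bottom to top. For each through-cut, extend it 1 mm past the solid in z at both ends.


difference() {
  cube([350, 230, 150]);
  translate([100, 50, -1]) cube([100, 100, 152]);
}


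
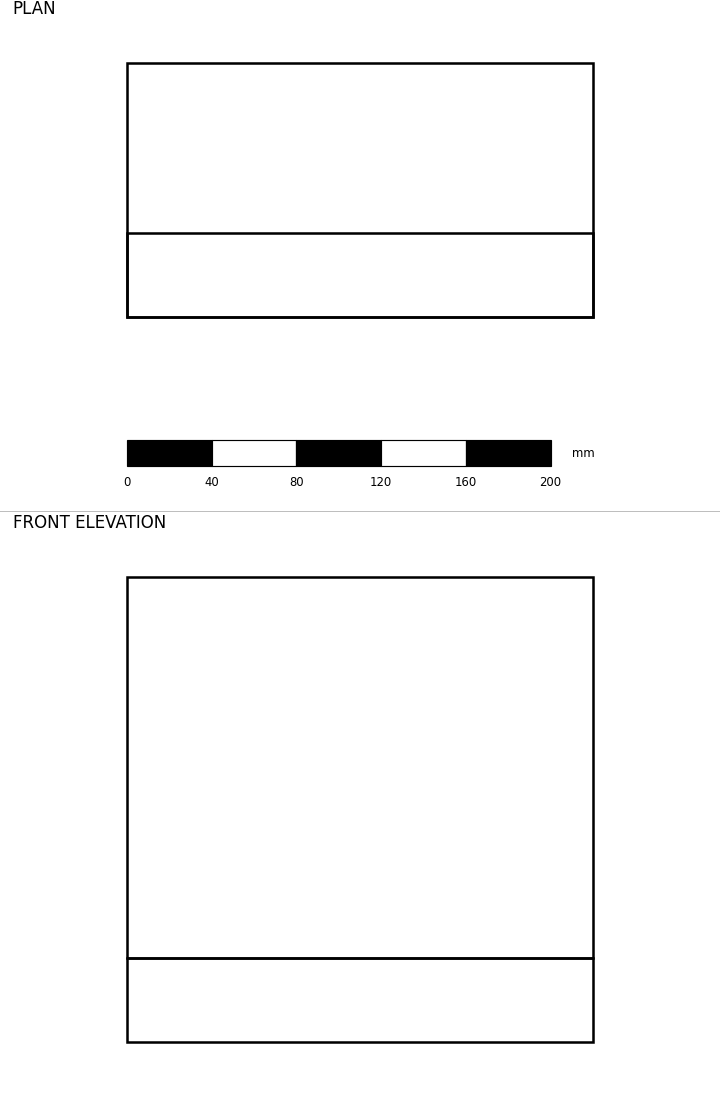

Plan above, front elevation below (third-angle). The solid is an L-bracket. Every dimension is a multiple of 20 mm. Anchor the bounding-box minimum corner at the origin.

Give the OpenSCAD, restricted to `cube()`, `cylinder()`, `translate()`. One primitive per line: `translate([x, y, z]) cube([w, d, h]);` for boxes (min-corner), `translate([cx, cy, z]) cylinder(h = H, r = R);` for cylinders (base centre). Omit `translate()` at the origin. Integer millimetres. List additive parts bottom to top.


cube([220, 120, 40]);
translate([0, 0, 40]) cube([220, 40, 180]);


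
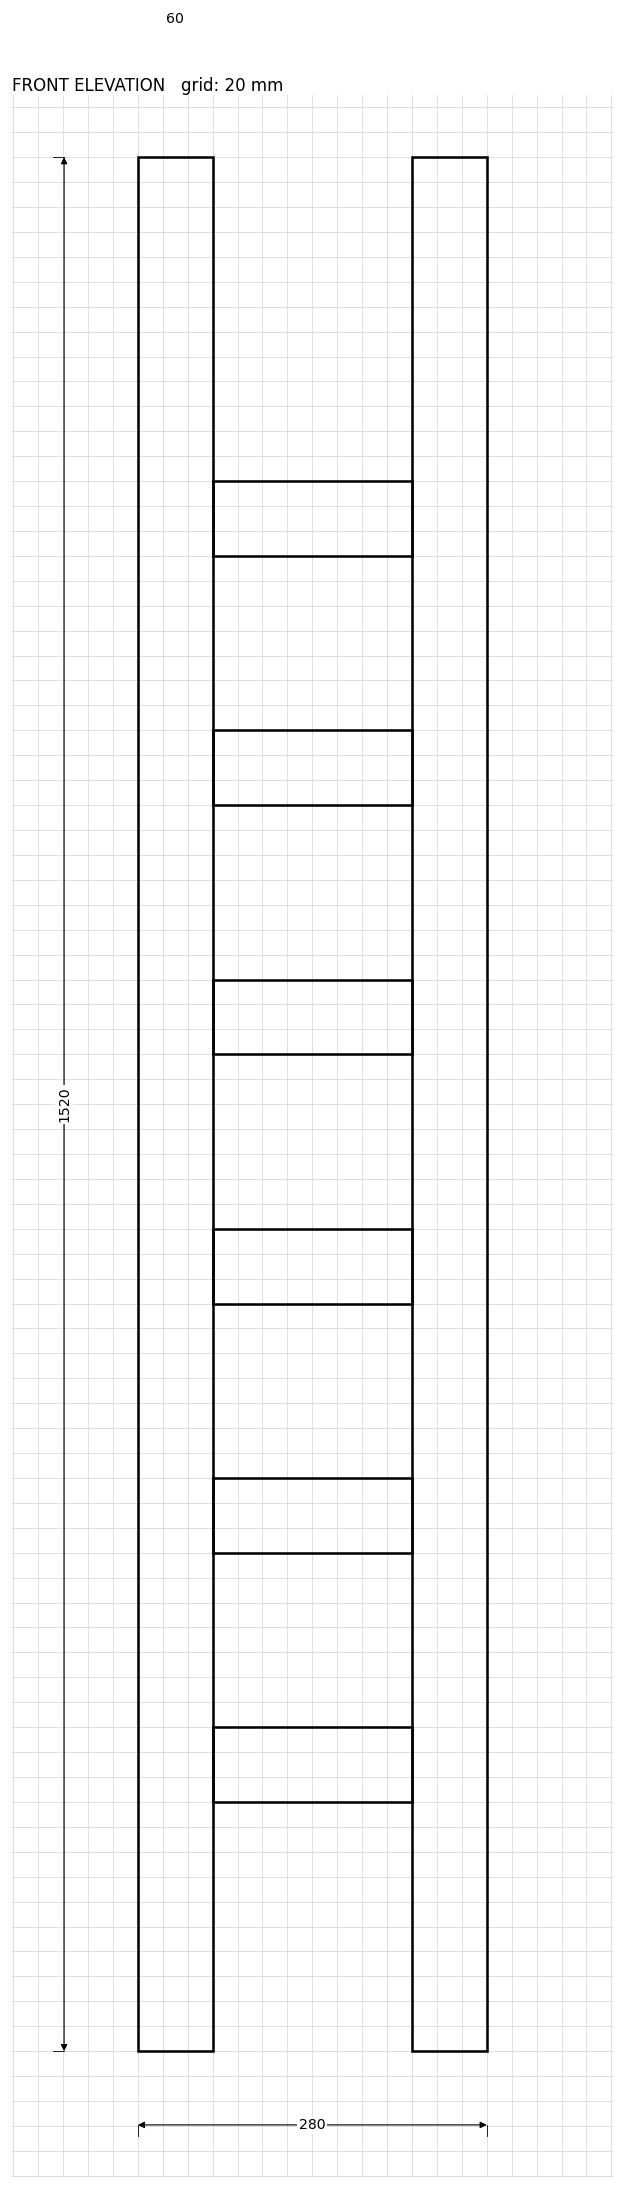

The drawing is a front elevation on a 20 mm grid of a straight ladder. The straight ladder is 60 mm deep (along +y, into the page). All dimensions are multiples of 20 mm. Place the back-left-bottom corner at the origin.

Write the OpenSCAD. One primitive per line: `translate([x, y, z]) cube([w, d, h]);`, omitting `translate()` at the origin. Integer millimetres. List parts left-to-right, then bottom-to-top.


cube([60, 60, 1520]);
translate([60, 0, 200]) cube([160, 60, 60]);
translate([60, 0, 400]) cube([160, 60, 60]);
translate([60, 0, 600]) cube([160, 60, 60]);
translate([60, 0, 800]) cube([160, 60, 60]);
translate([60, 0, 1000]) cube([160, 60, 60]);
translate([60, 0, 1200]) cube([160, 60, 60]);
translate([220, 0, 0]) cube([60, 60, 1520]);
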